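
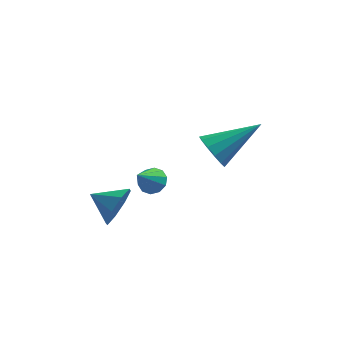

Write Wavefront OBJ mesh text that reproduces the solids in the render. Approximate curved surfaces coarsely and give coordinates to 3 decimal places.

v 0.078 -1.077 0.95
v 0.532 -1.349 0.964
v -0.358 -1.763 1.75
v 0.553 -1.106 1.184
v 0.391 -0.853 1.314
v 0.11 -0.684 1.305
v -0.183 -0.666 1.16
v -0.377 -0.805 0.936
v -0.397 -1.048 0.717
v -0.236 -1.302 0.587
v 0.045 -1.47 0.596
v 0.339 -1.488 0.74
v -1.104 -0.505 -0.889
v -0.758 -0.225 -0.165
v -2.076 -0.175 -0.551
v -0.764 0.23 -0.63
v -0.97 0.254 -1.247
v -1.255 -0.166 -1.654
v -1.451 -0.785 -1.613
v -1.444 -1.24 -1.148
v -1.238 -1.265 -0.531
v -0.954 -0.844 -0.124
v 1.797 3.125 -0.681
v 2.255 2.652 -1.1
v 3.463 3.835 0.341
v 2.231 3.03 -1.323
v 2.069 3.438 -1.342
v 1.82 3.747 -1.151
v 1.565 3.858 -0.812
v 1.382 3.736 -0.431
v 1.332 3.421 -0.129
v 1.429 3.011 -0.003
v 1.643 2.638 -0.092
v 1.906 2.419 -0.368
v 2.134 2.424 -0.744
f 2 1 4
f 2 4 3
f 4 1 5
f 4 5 3
f 5 1 6
f 5 6 3
f 6 1 7
f 6 7 3
f 7 1 8
f 7 8 3
f 8 1 9
f 8 9 3
f 9 1 10
f 9 10 3
f 10 1 11
f 10 11 3
f 11 1 12
f 11 12 3
f 12 1 2
f 12 2 3
f 14 13 16
f 14 16 15
f 16 13 17
f 16 17 15
f 17 13 18
f 17 18 15
f 18 13 19
f 18 19 15
f 19 13 20
f 19 20 15
f 20 13 21
f 20 21 15
f 21 13 22
f 21 22 15
f 22 13 14
f 22 14 15
f 24 23 26
f 24 26 25
f 26 23 27
f 26 27 25
f 27 23 28
f 27 28 25
f 28 23 29
f 28 29 25
f 29 23 30
f 29 30 25
f 30 23 31
f 30 31 25
f 31 23 32
f 31 32 25
f 32 23 33
f 32 33 25
f 33 23 34
f 33 34 25
f 34 23 35
f 34 35 25
f 35 23 24
f 35 24 25



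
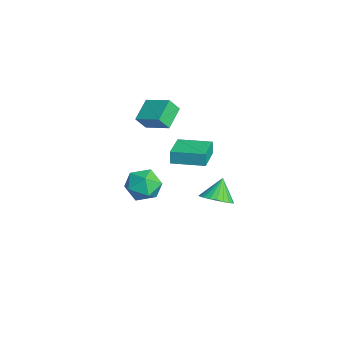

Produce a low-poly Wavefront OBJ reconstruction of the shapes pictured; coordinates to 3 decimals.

v -4.499 -0.183 2.845
v -4.407 -0.765 3.665
v -3.318 0.815 3.421
v -3.226 0.232 4.241
v -3.454 -1.012 2.139
v -3.362 -1.595 2.959
v -2.273 -0.015 2.715
v -2.181 -0.597 3.535
v -2.566 -1.666 -0.909
v -1.921 -1.112 -0.156
v -1.059 -2.148 -1.844
v -0.414 -1.594 -1.091
v -0.957 -2.544 -0.784
v -1.888 -2.246 -0.207
v -1.092 -1.014 -1.793
v -2.023 -0.716 -1.216
v -1.01 -0.709 -0.703
v -0.927 -1.654 -0.079
v -2.053 -1.606 -1.921
v -1.97 -2.551 -1.297
v 3.4 1.027 0.984
v 4.22 1.182 1.371
v 2.78 1.533 2.096
v 4.164 1.492 1.199
v 3.992 1.731 0.994
v 3.73 1.863 0.787
v 3.417 1.867 0.611
v 3.102 1.744 0.491
v 2.832 1.511 0.447
v 2.649 1.205 0.484
v 2.58 0.871 0.597
v 2.636 0.562 0.77
v 2.808 0.323 0.975
v 3.07 0.191 1.181
v 3.383 0.186 1.358
v 3.698 0.309 1.477
v 3.968 0.542 1.522
v 4.151 0.848 1.485
v -2.379 0.486 0.757
v -2.51 0.505 1.566
v -1.542 2.178 0.85
v -1.673 2.198 1.659
v -0.747 -0.338 1.041
v -0.878 -0.318 1.85
v 0.09 1.355 1.134
v -0.041 1.374 1.943
f 2 4 1
f 5 2 1
f 1 4 3
f 3 5 1
f 2 8 4
f 6 2 5
f 6 8 2
f 4 8 3
f 7 5 3
f 3 8 7
f 7 6 5
f 8 6 7
f 9 20 14
f 9 14 10
f 9 10 16
f 9 16 19
f 9 19 20
f 10 14 18
f 14 20 13
f 20 19 11
f 19 16 15
f 16 10 17
f 12 18 13
f 12 13 11
f 12 11 15
f 12 15 17
f 12 17 18
f 13 18 14
f 11 13 20
f 15 11 19
f 17 15 16
f 18 17 10
f 22 21 24
f 22 24 23
f 24 21 25
f 24 25 23
f 25 21 26
f 25 26 23
f 26 21 27
f 26 27 23
f 27 21 28
f 27 28 23
f 28 21 29
f 28 29 23
f 29 21 30
f 29 30 23
f 30 21 31
f 30 31 23
f 31 21 32
f 31 32 23
f 32 21 33
f 32 33 23
f 33 21 34
f 33 34 23
f 34 21 35
f 34 35 23
f 35 21 36
f 35 36 23
f 36 21 37
f 36 37 23
f 37 21 38
f 37 38 23
f 38 21 22
f 38 22 23
f 40 42 39
f 43 40 39
f 39 42 41
f 41 43 39
f 40 46 42
f 44 40 43
f 44 46 40
f 42 46 41
f 45 43 41
f 41 46 45
f 45 44 43
f 46 44 45



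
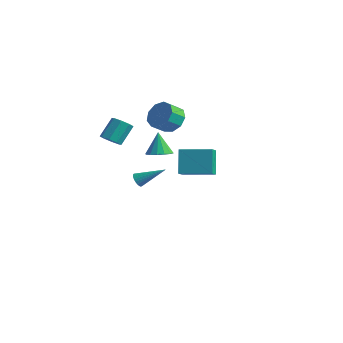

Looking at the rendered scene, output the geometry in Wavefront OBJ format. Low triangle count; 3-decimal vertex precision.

v -2.329 1.796 -0.795
v -1.683 2.294 -0.708
v -2.791 2.144 0.655
v -1.991 2.54 -0.865
v -2.389 2.587 -1.003
v -2.772 2.422 -1.086
v -3.036 2.09 -1.09
v -3.11 1.679 -1.015
v -2.975 1.299 -0.881
v -2.667 1.053 -0.724
v -2.269 1.006 -0.586
v -1.886 1.171 -0.503
v -1.623 1.503 -0.499
v -1.548 1.914 -0.574
v -2.705 3.221 1.345
v -2.301 3.717 2.101
v -2.472 2.835 2.771
v -2.875 2.339 2.015
v -2.969 3.83 2.08
v -3.139 2.948 2.749
v -3.512 3.658 1.715
v -3.683 2.776 2.384
v -3.678 3.281 1.177
v -3.849 2.4 1.846
v -3.388 2.877 0.718
v -3.559 1.995 1.387
v -2.779 2.633 0.552
v -2.949 1.751 1.222
v -2.134 2.664 0.758
v -2.305 1.783 1.427
v -1.757 2.956 1.238
v -1.927 2.074 1.908
v -1.823 3.372 1.769
v -1.993 2.49 2.438
v -4.284 1.916 -3.795
v -3.929 1.541 -3.854
v -3.016 2.964 -2.825
v -3.896 1.663 -4.03
v -3.929 1.828 -4.165
v -4.024 2.009 -4.236
v -4.164 2.174 -4.231
v -4.325 2.294 -4.15
v -4.479 2.349 -4.008
v -4.599 2.329 -3.83
v -4.665 2.238 -3.645
v -4.665 2.091 -3.486
v -4.599 1.914 -3.381
v -4.479 1.737 -3.347
v -4.325 1.591 -3.391
v -4.164 1.502 -3.505
v -4.024 1.484 -3.669
v 2.206 -0.883 2.126
v 2.605 -1.59 2.62
v 3.734 0.122 2.329
v 4.133 -0.584 2.823
v 2.807 -1.516 0.737
v 3.206 -2.222 1.231
v 4.335 -0.51 0.94
v 4.734 -1.217 1.434
v -2.572 -1.776 1.489
v -2.216 -2.205 1.879
v -2.252 -1.232 2.981
v -2.608 -0.804 2.591
v -1.91 -1.884 1.606
v -1.947 -0.911 2.707
v -1.993 -1.5 1.264
v -2.029 -0.527 2.366
v -2.414 -1.278 1.054
v -2.451 -0.305 2.156
v -2.928 -1.348 1.099
v -2.964 -0.375 2.201
v -3.233 -1.669 1.373
v -3.27 -0.696 2.474
v -3.151 -2.053 1.714
v -3.187 -1.08 2.816
v -2.729 -2.275 1.924
v -2.766 -1.302 3.026
f 2 1 4
f 2 4 3
f 4 1 5
f 4 5 3
f 5 1 6
f 5 6 3
f 6 1 7
f 6 7 3
f 7 1 8
f 7 8 3
f 8 1 9
f 8 9 3
f 9 1 10
f 9 10 3
f 10 1 11
f 10 11 3
f 11 1 12
f 11 12 3
f 12 1 13
f 12 13 3
f 13 1 14
f 13 14 3
f 14 1 2
f 14 2 3
f 16 15 19
f 16 19 17
f 17 19 20
f 17 20 18
f 19 15 21
f 19 21 20
f 20 21 22
f 20 22 18
f 21 15 23
f 21 23 22
f 22 23 24
f 22 24 18
f 23 15 25
f 23 25 24
f 24 25 26
f 24 26 18
f 25 15 27
f 25 27 26
f 26 27 28
f 26 28 18
f 27 15 29
f 27 29 28
f 28 29 30
f 28 30 18
f 29 15 31
f 29 31 30
f 30 31 32
f 30 32 18
f 31 15 33
f 31 33 32
f 32 33 34
f 32 34 18
f 33 15 16
f 33 16 34
f 34 16 17
f 34 17 18
f 36 35 38
f 36 38 37
f 38 35 39
f 38 39 37
f 39 35 40
f 39 40 37
f 40 35 41
f 40 41 37
f 41 35 42
f 41 42 37
f 42 35 43
f 42 43 37
f 43 35 44
f 43 44 37
f 44 35 45
f 44 45 37
f 45 35 46
f 45 46 37
f 46 35 47
f 46 47 37
f 47 35 48
f 47 48 37
f 48 35 49
f 48 49 37
f 49 35 50
f 49 50 37
f 50 35 51
f 50 51 37
f 51 35 36
f 51 36 37
f 53 55 52
f 56 53 52
f 52 55 54
f 54 56 52
f 53 59 55
f 57 53 56
f 57 59 53
f 55 59 54
f 58 56 54
f 54 59 58
f 58 57 56
f 59 57 58
f 61 60 64
f 61 64 62
f 62 64 65
f 62 65 63
f 64 60 66
f 64 66 65
f 65 66 67
f 65 67 63
f 66 60 68
f 66 68 67
f 67 68 69
f 67 69 63
f 68 60 70
f 68 70 69
f 69 70 71
f 69 71 63
f 70 60 72
f 70 72 71
f 71 72 73
f 71 73 63
f 72 60 74
f 72 74 73
f 73 74 75
f 73 75 63
f 74 60 76
f 74 76 75
f 75 76 77
f 75 77 63
f 76 60 61
f 76 61 77
f 77 61 62
f 77 62 63



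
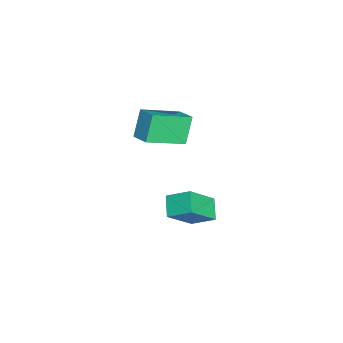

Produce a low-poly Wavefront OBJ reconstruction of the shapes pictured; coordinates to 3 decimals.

v -3.503 -2.086 0.312
v -4.1 -1.919 1.327
v -4.332 -0.779 -0.391
v -4.93 -0.612 0.625
v -2.91 -1.568 0.575
v -3.508 -1.401 1.591
v -3.74 -0.261 -0.127
v -4.337 -0.094 0.888
v -4.114 -0.13 -3.926
v -3.297 -0.919 -2.798
v -3.962 0.761 -3.413
v -3.145 -0.027 -2.285
v -3.335 0.007 -4.395
v -2.518 -0.781 -3.267
v -3.183 0.899 -3.882
v -2.366 0.11 -2.754
f 2 4 1
f 5 2 1
f 1 4 3
f 3 5 1
f 2 8 4
f 6 2 5
f 6 8 2
f 4 8 3
f 7 5 3
f 3 8 7
f 7 6 5
f 8 6 7
f 10 12 9
f 13 10 9
f 9 12 11
f 11 13 9
f 10 16 12
f 14 10 13
f 14 16 10
f 12 16 11
f 15 13 11
f 11 16 15
f 15 14 13
f 16 14 15



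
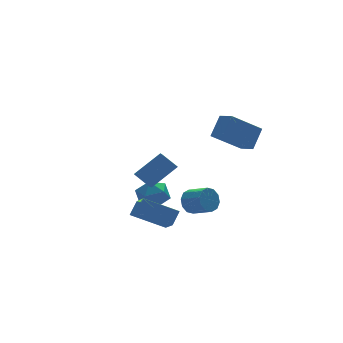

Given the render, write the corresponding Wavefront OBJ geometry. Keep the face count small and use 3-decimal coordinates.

v 0.146 3.258 -2.47
v 0.737 3.586 -3.316
v 1.263 1.934 -2.204
v 1.854 2.262 -3.05
v 1.822 2.86 -2.147
v 1.131 3.678 -2.311
v 0.869 1.842 -3.209
v 0.178 2.66 -3.373
v 1.184 2.711 -3.772
v 1.773 3.34 -3.116
v 0.227 2.18 -2.404
v 0.816 2.809 -1.748
v 0.515 0.302 -4.042
v 0.287 -0.933 -3.133
v -1.165 1.313 -3.09
v -1.394 0.079 -2.181
v 1.154 0.701 -3.339
v 0.925 -0.533 -2.43
v -0.527 1.713 -2.387
v -0.755 0.478 -1.478
v 2.659 1.356 -3.088
v 3.043 1.171 -3.812
v 3.585 0.04 -3.236
v 3.201 0.224 -2.512
v 3.364 1.467 -3.532
v 3.905 0.336 -2.956
v 3.415 1.721 -3.082
v 3.957 0.59 -2.506
v 3.178 1.835 -2.634
v 3.72 0.704 -2.058
v 2.743 1.766 -2.36
v 3.285 0.635 -1.784
v 2.275 1.54 -2.364
v 2.817 0.409 -1.788
v 1.955 1.244 -2.644
v 2.496 0.113 -2.068
v 1.903 0.99 -3.094
v 2.445 -0.141 -2.518
v 2.14 0.876 -3.542
v 2.682 -0.255 -2.966
v 2.575 0.945 -3.816
v 3.117 -0.186 -3.24
v -1.584 -0.416 0.974
v -2.523 -1.977 2.039
v -0.08 -0.498 2.18
v -1.018 -2.058 3.245
v -1.082 -1.182 0.295
v -2.02 -2.742 1.36
v 0.423 -1.263 1.501
v -0.516 -2.824 2.566
v 2.347 -2.645 3.96
v 3.203 -2.102 5.038
v 2.193 -1.637 3.575
v 3.049 -1.094 4.653
v 4.091 -2.866 2.687
v 4.947 -2.323 3.765
v 3.937 -1.858 2.302
v 4.793 -1.315 3.38
f 1 12 6
f 1 6 2
f 1 2 8
f 1 8 11
f 1 11 12
f 2 6 10
f 6 12 5
f 12 11 3
f 11 8 7
f 8 2 9
f 4 10 5
f 4 5 3
f 4 3 7
f 4 7 9
f 4 9 10
f 5 10 6
f 3 5 12
f 7 3 11
f 9 7 8
f 10 9 2
f 14 16 13
f 17 14 13
f 13 16 15
f 15 17 13
f 14 20 16
f 18 14 17
f 18 20 14
f 16 20 15
f 19 17 15
f 15 20 19
f 19 18 17
f 20 18 19
f 22 21 25
f 22 25 23
f 23 25 26
f 23 26 24
f 25 21 27
f 25 27 26
f 26 27 28
f 26 28 24
f 27 21 29
f 27 29 28
f 28 29 30
f 28 30 24
f 29 21 31
f 29 31 30
f 30 31 32
f 30 32 24
f 31 21 33
f 31 33 32
f 32 33 34
f 32 34 24
f 33 21 35
f 33 35 34
f 34 35 36
f 34 36 24
f 35 21 37
f 35 37 36
f 36 37 38
f 36 38 24
f 37 21 39
f 37 39 38
f 38 39 40
f 38 40 24
f 39 21 41
f 39 41 40
f 40 41 42
f 40 42 24
f 41 21 22
f 41 22 42
f 42 22 23
f 42 23 24
f 44 46 43
f 47 44 43
f 43 46 45
f 45 47 43
f 44 50 46
f 48 44 47
f 48 50 44
f 46 50 45
f 49 47 45
f 45 50 49
f 49 48 47
f 50 48 49
f 52 54 51
f 55 52 51
f 51 54 53
f 53 55 51
f 52 58 54
f 56 52 55
f 56 58 52
f 54 58 53
f 57 55 53
f 53 58 57
f 57 56 55
f 58 56 57



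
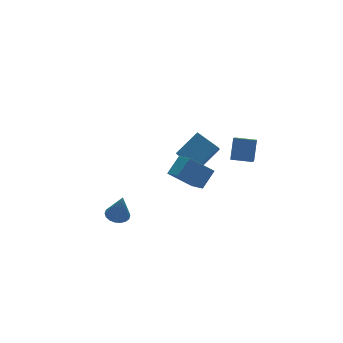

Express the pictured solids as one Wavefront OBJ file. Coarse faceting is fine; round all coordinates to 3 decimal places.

v 2.349 -4.953 2.675
v 2.937 -4.27 3.746
v 1.413 -4.187 2.7
v 2.001 -3.504 3.771
v 2.899 -4.256 1.929
v 3.487 -3.573 3
v 1.963 -3.49 1.954
v 2.551 -2.807 3.025
v 1.601 -1.006 -2.604
v 0.481 -0.134 -1.615
v 1.804 0.572 -3.766
v 0.684 1.444 -2.777
v 2.636 -0.564 -1.823
v 1.516 0.308 -0.834
v 2.839 1.014 -2.985
v 1.719 1.886 -1.996
v -3.922 -1.043 -2.298
v -3.209 -1.064 -2.398
v -3.698 -1.297 -0.642
v -3.265 -0.753 -2.342
v -3.45 -0.5 -2.278
v -3.729 -0.354 -2.218
v -4.046 -0.345 -2.174
v -4.339 -0.474 -2.154
v -4.549 -0.716 -2.163
v -4.635 -1.022 -2.198
v -4.58 -1.333 -2.253
v -4.394 -1.586 -2.317
v -4.115 -1.732 -2.377
v -3.798 -1.741 -2.422
v -3.505 -1.612 -2.442
v -3.295 -1.37 -2.433
v 2.568 1.267 -3.048
v 4.155 1.505 -1.994
v 1.928 2.599 -2.384
v 3.515 2.837 -1.33
v 3.185 2.123 -4.17
v 4.772 2.361 -3.116
v 2.545 3.455 -3.506
v 4.132 3.693 -2.452
f 2 4 1
f 5 2 1
f 1 4 3
f 3 5 1
f 2 8 4
f 6 2 5
f 6 8 2
f 4 8 3
f 7 5 3
f 3 8 7
f 7 6 5
f 8 6 7
f 10 12 9
f 13 10 9
f 9 12 11
f 11 13 9
f 10 16 12
f 14 10 13
f 14 16 10
f 12 16 11
f 15 13 11
f 11 16 15
f 15 14 13
f 16 14 15
f 18 17 20
f 18 20 19
f 20 17 21
f 20 21 19
f 21 17 22
f 21 22 19
f 22 17 23
f 22 23 19
f 23 17 24
f 23 24 19
f 24 17 25
f 24 25 19
f 25 17 26
f 25 26 19
f 26 17 27
f 26 27 19
f 27 17 28
f 27 28 19
f 28 17 29
f 28 29 19
f 29 17 30
f 29 30 19
f 30 17 31
f 30 31 19
f 31 17 32
f 31 32 19
f 32 17 18
f 32 18 19
f 34 36 33
f 37 34 33
f 33 36 35
f 35 37 33
f 34 40 36
f 38 34 37
f 38 40 34
f 36 40 35
f 39 37 35
f 35 40 39
f 39 38 37
f 40 38 39



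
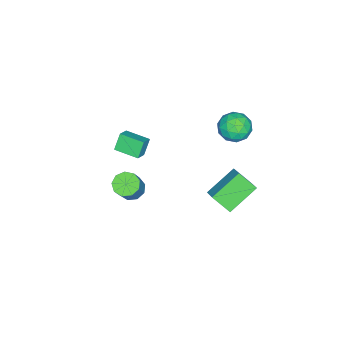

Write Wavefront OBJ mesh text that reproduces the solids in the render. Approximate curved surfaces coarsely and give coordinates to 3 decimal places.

v 2.807 -1.164 -0.269
v 3.225 -0.582 -0.626
v 4.25 -0.374 0.912
v 3.833 -0.956 1.269
v 2.792 -0.37 -0.366
v 3.817 -0.162 1.172
v 2.367 -0.529 -0.061
v 3.392 -0.322 1.477
v 2.148 -0.986 0.147
v 3.173 -0.778 1.685
v 2.237 -1.526 0.16
v 3.262 -1.318 1.698
v 2.594 -1.896 -0.028
v 3.619 -1.688 1.51
v 3.05 -1.924 -0.328
v 4.075 -1.716 1.21
v 3.393 -1.596 -0.601
v 4.418 -1.388 0.937
v 3.462 -1.066 -0.718
v 4.487 -0.858 0.82
v -1.238 4.369 -1.177
v -1.145 3.293 -0.179
v -0.471 5.031 -0.534
v -0.377 3.955 0.463
v 0.417 3.505 -2.263
v 0.511 2.429 -1.266
v 1.185 4.167 -1.621
v 1.278 3.091 -0.623
v -2.698 2.603 2.141
v -2.308 2.052 1.307
v -4.252 2.668 1.373
v -3.862 2.117 0.539
v -3.983 1.636 1.489
v -3.022 1.596 1.965
v -3.538 3.124 0.715
v -2.577 3.084 1.191
v -2.827 2.375 0.426
v -3.103 1.455 0.904
v -3.457 3.265 1.776
v -3.733 2.345 2.254
v -2.366 2.322 1.792
v -4.194 2.398 0.888
v -4.264 2.115 1.447
v -4.036 1.792 0.957
v -2.786 2.053 2.178
v -2.557 1.73 1.688
v -3.542 1.485 1.795
v -4.003 2.99 0.992
v -3.774 2.667 0.502
v -2.524 2.928 1.723
v -2.296 2.605 1.233
v -3.018 3.235 0.885
v -2.443 2.188 0.784
v -3.356 2.226 0.332
v -3.165 2.818 0.436
v -2.601 2.794 0.715
v -2.604 1.647 1.065
v -3.518 1.685 0.613
v -3.589 1.403 1.172
v -3.024 1.379 1.451
v -2.91 1.837 0.547
v -3.042 3.035 2.067
v -3.956 3.073 1.615
v -3.536 3.341 1.229
v -2.971 3.317 1.508
v -3.204 2.494 2.348
v -4.117 2.532 1.896
v -3.959 1.926 1.965
v -3.395 1.902 2.244
v -3.65 2.883 2.133
v -2.126 -4.447 -2.672
v -2.744 -4.366 -1.659
v -2.121 -2.892 -2.795
v -2.74 -2.811 -1.781
v -1.28 -4.409 -2.159
v -1.899 -4.328 -1.145
v -1.276 -2.854 -2.281
v -1.894 -2.773 -1.268
f 2 1 5
f 2 5 3
f 3 5 6
f 3 6 4
f 5 1 7
f 5 7 6
f 6 7 8
f 6 8 4
f 7 1 9
f 7 9 8
f 8 9 10
f 8 10 4
f 9 1 11
f 9 11 10
f 10 11 12
f 10 12 4
f 11 1 13
f 11 13 12
f 12 13 14
f 12 14 4
f 13 1 15
f 13 15 14
f 14 15 16
f 14 16 4
f 15 1 17
f 15 17 16
f 16 17 18
f 16 18 4
f 17 1 19
f 17 19 18
f 18 19 20
f 18 20 4
f 19 1 2
f 19 2 20
f 20 2 3
f 20 3 4
f 22 24 21
f 25 22 21
f 21 24 23
f 23 25 21
f 22 28 24
f 26 22 25
f 26 28 22
f 24 28 23
f 27 25 23
f 23 28 27
f 27 26 25
f 28 26 27
f 29 66 45
f 66 40 69
f 45 69 34
f 66 69 45
f 29 45 41
f 45 34 46
f 41 46 30
f 45 46 41
f 29 41 50
f 41 30 51
f 50 51 36
f 41 51 50
f 29 50 62
f 50 36 65
f 62 65 39
f 50 65 62
f 29 62 66
f 62 39 70
f 66 70 40
f 62 70 66
f 30 46 57
f 46 34 60
f 57 60 38
f 46 60 57
f 34 69 47
f 69 40 68
f 47 68 33
f 69 68 47
f 40 70 67
f 70 39 63
f 67 63 31
f 70 63 67
f 39 65 64
f 65 36 52
f 64 52 35
f 65 52 64
f 36 51 56
f 51 30 53
f 56 53 37
f 51 53 56
f 32 58 44
f 58 38 59
f 44 59 33
f 58 59 44
f 32 44 42
f 44 33 43
f 42 43 31
f 44 43 42
f 32 42 49
f 42 31 48
f 49 48 35
f 42 48 49
f 32 49 54
f 49 35 55
f 54 55 37
f 49 55 54
f 32 54 58
f 54 37 61
f 58 61 38
f 54 61 58
f 33 59 47
f 59 38 60
f 47 60 34
f 59 60 47
f 31 43 67
f 43 33 68
f 67 68 40
f 43 68 67
f 35 48 64
f 48 31 63
f 64 63 39
f 48 63 64
f 37 55 56
f 55 35 52
f 56 52 36
f 55 52 56
f 38 61 57
f 61 37 53
f 57 53 30
f 61 53 57
f 72 74 71
f 75 72 71
f 71 74 73
f 73 75 71
f 72 78 74
f 76 72 75
f 76 78 72
f 74 78 73
f 77 75 73
f 73 78 77
f 77 76 75
f 78 76 77



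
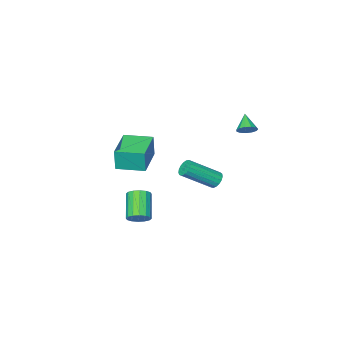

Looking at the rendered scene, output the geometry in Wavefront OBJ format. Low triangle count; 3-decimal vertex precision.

v 4.198 4.152 -1.637
v 4.713 4.032 -1.375
v 4.016 3.088 -0.441
v 3.502 3.208 -0.703
v 4.599 4.27 -1.22
v 3.902 3.325 -0.286
v 4.377 4.475 -1.177
v 3.681 3.531 -0.243
v 4.108 4.595 -1.257
v 3.411 3.65 -0.323
v 3.863 4.595 -1.439
v 3.166 3.651 -0.505
v 3.707 4.477 -1.674
v 3.011 3.533 -0.74
v 3.684 4.272 -1.899
v 2.987 3.328 -0.965
v 3.798 4.035 -2.054
v 3.101 3.09 -1.12
v 4.019 3.829 -2.097
v 3.323 2.885 -1.163
v 4.289 3.71 -2.017
v 3.592 2.765 -1.083
v 4.534 3.709 -1.835
v 3.837 2.765 -0.901
v 4.689 3.827 -1.6
v 3.993 2.883 -0.666
v 1.198 1.302 0.23
v 1.258 1.307 1.429
v 2.592 2.501 0.155
v 2.653 2.505 1.353
v 2.147 0.195 0.187
v 2.208 0.199 1.385
v 3.542 1.393 0.111
v 3.602 1.398 1.31
v -2.773 3.396 1.471
v -2.428 3.03 1.304
v -3.187 2.704 2.129
v -2.297 3.169 1.534
v -2.318 3.381 1.743
v -2.483 3.597 1.867
v -2.74 3.75 1.864
v -3.007 3.789 1.738
v -3.2 3.704 1.526
v -3.257 3.521 1.297
v -3.161 3.298 1.124
v -2.941 3.106 1.061
v -2.668 3.006 1.128
v -1.894 2.173 -2.358
v -1.587 2.16 -2.766
v -0.159 1.494 -1.669
v -0.466 1.507 -1.262
v -1.554 2.384 -2.674
v -0.125 1.718 -1.577
v -1.598 2.559 -2.51
v -0.169 1.893 -1.413
v -1.71 2.646 -2.311
v -0.281 1.98 -1.215
v -1.864 2.625 -2.123
v -0.436 1.958 -1.027
v -2.025 2.5 -1.989
v -0.597 1.834 -0.893
v -2.156 2.3 -1.94
v -0.728 1.634 -0.843
v -2.227 2.071 -1.986
v -0.799 1.405 -0.889
v -2.222 1.866 -2.118
v -0.794 1.199 -1.021
v -2.142 1.731 -2.304
v -0.714 1.064 -1.208
v -2.005 1.697 -2.503
v -0.577 1.031 -1.407
v -1.842 1.772 -2.669
v -0.414 1.106 -1.573
v -1.692 1.94 -2.764
v -0.263 1.273 -1.667
f 2 1 5
f 2 5 3
f 3 5 6
f 3 6 4
f 5 1 7
f 5 7 6
f 6 7 8
f 6 8 4
f 7 1 9
f 7 9 8
f 8 9 10
f 8 10 4
f 9 1 11
f 9 11 10
f 10 11 12
f 10 12 4
f 11 1 13
f 11 13 12
f 12 13 14
f 12 14 4
f 13 1 15
f 13 15 14
f 14 15 16
f 14 16 4
f 15 1 17
f 15 17 16
f 16 17 18
f 16 18 4
f 17 1 19
f 17 19 18
f 18 19 20
f 18 20 4
f 19 1 21
f 19 21 20
f 20 21 22
f 20 22 4
f 21 1 23
f 21 23 22
f 22 23 24
f 22 24 4
f 23 1 25
f 23 25 24
f 24 25 26
f 24 26 4
f 25 1 2
f 25 2 26
f 26 2 3
f 26 3 4
f 28 30 27
f 31 28 27
f 27 30 29
f 29 31 27
f 28 34 30
f 32 28 31
f 32 34 28
f 30 34 29
f 33 31 29
f 29 34 33
f 33 32 31
f 34 32 33
f 36 35 38
f 36 38 37
f 38 35 39
f 38 39 37
f 39 35 40
f 39 40 37
f 40 35 41
f 40 41 37
f 41 35 42
f 41 42 37
f 42 35 43
f 42 43 37
f 43 35 44
f 43 44 37
f 44 35 45
f 44 45 37
f 45 35 46
f 45 46 37
f 46 35 47
f 46 47 37
f 47 35 36
f 47 36 37
f 49 48 52
f 49 52 50
f 50 52 53
f 50 53 51
f 52 48 54
f 52 54 53
f 53 54 55
f 53 55 51
f 54 48 56
f 54 56 55
f 55 56 57
f 55 57 51
f 56 48 58
f 56 58 57
f 57 58 59
f 57 59 51
f 58 48 60
f 58 60 59
f 59 60 61
f 59 61 51
f 60 48 62
f 60 62 61
f 61 62 63
f 61 63 51
f 62 48 64
f 62 64 63
f 63 64 65
f 63 65 51
f 64 48 66
f 64 66 65
f 65 66 67
f 65 67 51
f 66 48 68
f 66 68 67
f 67 68 69
f 67 69 51
f 68 48 70
f 68 70 69
f 69 70 71
f 69 71 51
f 70 48 72
f 70 72 71
f 71 72 73
f 71 73 51
f 72 48 74
f 72 74 73
f 73 74 75
f 73 75 51
f 74 48 49
f 74 49 75
f 75 49 50
f 75 50 51



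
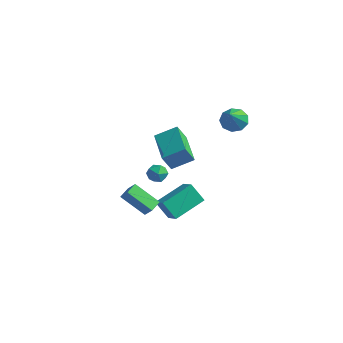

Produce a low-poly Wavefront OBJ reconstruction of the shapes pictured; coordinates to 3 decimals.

v -0.137 -2.319 1.937
v -0.364 -2.822 2.957
v -1.763 -0.92 2.265
v -1.99 -1.423 3.285
v 0.73 -1.457 2.555
v 0.503 -1.96 3.575
v -0.896 -0.058 2.883
v -1.123 -0.561 3.903
v -2.139 -1.331 0.848
v -1.601 -0.977 0.654
v -1.719 -2.223 0.386
v -1.181 -1.869 0.192
v -1.28 -2 0.845
v -1.539 -1.448 1.13
v -1.781 -1.752 -0.09
v -2.04 -1.2 0.195
v -1.379 -1.237 0.074
v -1.07 -1.39 0.652
v -2.25 -1.81 0.388
v -1.941 -1.963 0.966
v -3.168 -0.828 -4.02
v -4.533 -1.27 -2.883
v -3.287 -0.015 -3.847
v -4.652 -0.456 -2.711
v -2.608 -0.884 -3.369
v -3.973 -1.325 -2.233
v -2.727 -0.07 -3.197
v -4.092 -0.512 -2.06
v 0.048 2.944 3.074
v 0.814 3.182 2.964
v 0.612 1.736 4.386
v 0.574 3.493 3.354
v 0.087 3.547 3.613
v -0.418 3.319 3.62
v -0.705 2.915 3.372
v -0.64 2.525 2.984
v -0.253 2.33 2.639
v 0.275 2.423 2.497
v 0.696 2.759 2.625
v -2.409 -0.191 -3.067
v -1.908 1.711 -2.39
v -3.31 0.265 -3.679
v -2.808 2.166 -3.001
v -1.612 -0.026 -4.119
v -1.11 1.875 -3.441
v -2.512 0.429 -4.73
v -2.011 2.331 -4.053
f 2 4 1
f 5 2 1
f 1 4 3
f 3 5 1
f 2 8 4
f 6 2 5
f 6 8 2
f 4 8 3
f 7 5 3
f 3 8 7
f 7 6 5
f 8 6 7
f 9 20 14
f 9 14 10
f 9 10 16
f 9 16 19
f 9 19 20
f 10 14 18
f 14 20 13
f 20 19 11
f 19 16 15
f 16 10 17
f 12 18 13
f 12 13 11
f 12 11 15
f 12 15 17
f 12 17 18
f 13 18 14
f 11 13 20
f 15 11 19
f 17 15 16
f 18 17 10
f 22 24 21
f 25 22 21
f 21 24 23
f 23 25 21
f 22 28 24
f 26 22 25
f 26 28 22
f 24 28 23
f 27 25 23
f 23 28 27
f 27 26 25
f 28 26 27
f 30 29 32
f 30 32 31
f 32 29 33
f 32 33 31
f 33 29 34
f 33 34 31
f 34 29 35
f 34 35 31
f 35 29 36
f 35 36 31
f 36 29 37
f 36 37 31
f 37 29 38
f 37 38 31
f 38 29 39
f 38 39 31
f 39 29 30
f 39 30 31
f 41 43 40
f 44 41 40
f 40 43 42
f 42 44 40
f 41 47 43
f 45 41 44
f 45 47 41
f 43 47 42
f 46 44 42
f 42 47 46
f 46 45 44
f 47 45 46



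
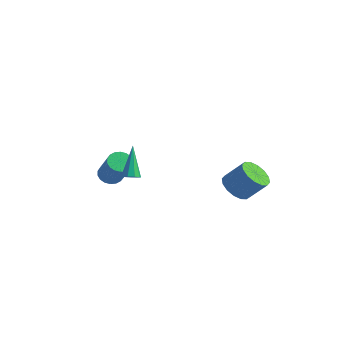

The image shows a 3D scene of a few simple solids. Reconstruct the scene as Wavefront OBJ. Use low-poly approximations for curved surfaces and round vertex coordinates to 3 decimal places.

v -4.144 -1.58 -3.208
v -3.576 -1.36 -3.61
v -2.208 -1.899 -1.974
v -2.776 -2.12 -1.572
v -3.661 -1.09 -3.45
v -2.293 -1.629 -1.814
v -3.841 -0.917 -3.243
v -2.473 -1.456 -1.606
v -4.082 -0.876 -3.028
v -2.714 -1.415 -1.392
v -4.335 -0.974 -2.849
v -2.967 -1.513 -1.213
v -4.55 -1.193 -2.742
v -3.182 -1.732 -1.105
v -4.684 -1.488 -2.726
v -3.316 -2.027 -1.09
v -4.712 -1.801 -2.806
v -3.344 -2.34 -1.17
v -4.627 -2.071 -2.966
v -3.259 -2.61 -1.33
v -4.447 -2.244 -3.174
v -3.079 -2.783 -1.537
v -4.206 -2.285 -3.388
v -2.838 -2.824 -1.752
v -3.953 -2.187 -3.567
v -2.585 -2.726 -1.931
v -3.738 -1.968 -3.675
v -2.37 -2.507 -2.038
v -3.604 -1.673 -3.69
v -2.236 -2.212 -2.054
v 0.264 3.589 -4.522
v 1.044 3.637 -5.162
v 2.015 4.199 -3.939
v 1.236 4.151 -3.298
v 0.813 4.105 -5.194
v 1.785 4.667 -3.971
v 0.436 4.435 -5.046
v 1.407 4.997 -3.823
v 0.013 4.538 -4.758
v 0.984 5.1 -3.534
v -0.343 4.387 -4.406
v 0.628 4.949 -3.182
v -0.537 4.022 -4.085
v 0.435 4.584 -2.862
v -0.515 3.541 -3.881
v 0.456 4.103 -2.658
v -0.285 3.073 -3.849
v 0.687 3.635 -2.626
v 0.093 2.743 -3.997
v 1.064 3.305 -2.774
v 0.516 2.64 -4.286
v 1.487 3.202 -3.062
v 0.872 2.791 -4.638
v 1.843 3.353 -3.414
v 1.065 3.156 -4.958
v 2.037 3.718 -3.735
v -0.609 -3.411 -1.454
v -0.174 -3.576 -1.22
v -1.271 -2.629 0.334
v -0.127 -3.247 -1.347
v -0.305 -2.994 -1.523
v -0.626 -2.937 -1.667
v -0.938 -3.101 -1.711
v -1.096 -3.41 -1.634
v -1.027 -3.72 -1.473
v -0.762 -3.885 -1.303
v -0.425 -3.828 -1.203
f 2 1 5
f 2 5 3
f 3 5 6
f 3 6 4
f 5 1 7
f 5 7 6
f 6 7 8
f 6 8 4
f 7 1 9
f 7 9 8
f 8 9 10
f 8 10 4
f 9 1 11
f 9 11 10
f 10 11 12
f 10 12 4
f 11 1 13
f 11 13 12
f 12 13 14
f 12 14 4
f 13 1 15
f 13 15 14
f 14 15 16
f 14 16 4
f 15 1 17
f 15 17 16
f 16 17 18
f 16 18 4
f 17 1 19
f 17 19 18
f 18 19 20
f 18 20 4
f 19 1 21
f 19 21 20
f 20 21 22
f 20 22 4
f 21 1 23
f 21 23 22
f 22 23 24
f 22 24 4
f 23 1 25
f 23 25 24
f 24 25 26
f 24 26 4
f 25 1 27
f 25 27 26
f 26 27 28
f 26 28 4
f 27 1 29
f 27 29 28
f 28 29 30
f 28 30 4
f 29 1 2
f 29 2 30
f 30 2 3
f 30 3 4
f 32 31 35
f 32 35 33
f 33 35 36
f 33 36 34
f 35 31 37
f 35 37 36
f 36 37 38
f 36 38 34
f 37 31 39
f 37 39 38
f 38 39 40
f 38 40 34
f 39 31 41
f 39 41 40
f 40 41 42
f 40 42 34
f 41 31 43
f 41 43 42
f 42 43 44
f 42 44 34
f 43 31 45
f 43 45 44
f 44 45 46
f 44 46 34
f 45 31 47
f 45 47 46
f 46 47 48
f 46 48 34
f 47 31 49
f 47 49 48
f 48 49 50
f 48 50 34
f 49 31 51
f 49 51 50
f 50 51 52
f 50 52 34
f 51 31 53
f 51 53 52
f 52 53 54
f 52 54 34
f 53 31 55
f 53 55 54
f 54 55 56
f 54 56 34
f 55 31 32
f 55 32 56
f 56 32 33
f 56 33 34
f 58 57 60
f 58 60 59
f 60 57 61
f 60 61 59
f 61 57 62
f 61 62 59
f 62 57 63
f 62 63 59
f 63 57 64
f 63 64 59
f 64 57 65
f 64 65 59
f 65 57 66
f 65 66 59
f 66 57 67
f 66 67 59
f 67 57 58
f 67 58 59



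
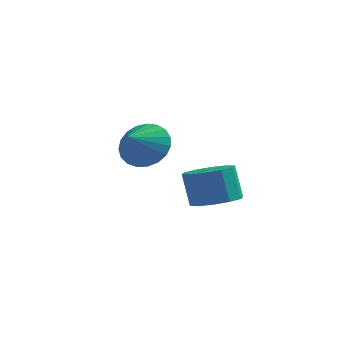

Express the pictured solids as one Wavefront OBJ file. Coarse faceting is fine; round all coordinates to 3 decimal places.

v 3.945 -0.538 -1.671
v 4.784 -0.63 -1.421
v 4.434 -0.394 -0.159
v 3.595 -0.302 -0.409
v 4.701 -0.106 -1.542
v 4.351 0.13 -0.28
v 4.329 0.253 -1.712
v 3.979 0.488 -0.45
v 3.811 0.31 -1.866
v 3.461 0.545 -0.605
v 3.344 0.043 -1.946
v 2.994 0.278 -0.685
v 3.106 -0.446 -1.921
v 2.756 -0.21 -0.659
v 3.189 -0.97 -1.8
v 2.839 -0.734 -0.538
v 3.561 -1.328 -1.63
v 3.211 -1.093 -0.368
v 4.079 -1.385 -1.475
v 3.729 -1.15 -0.214
v 4.546 -1.118 -1.395
v 4.196 -0.883 -0.134
v 0.188 3.318 -0.956
v 0.489 3.823 -0.123
v -0.068 2.262 -0.224
v 0.074 3.914 -0.137
v -0.32 3.902 -0.292
v -0.627 3.789 -0.562
v -0.793 3.594 -0.9
v -0.789 3.351 -1.248
v -0.617 3.103 -1.546
v -0.305 2.892 -1.741
v 0.092 2.754 -1.801
v 0.505 2.714 -1.715
v 0.864 2.779 -1.498
v 1.105 2.936 -1.186
v 1.188 3.159 -0.836
v 1.098 3.41 -0.506
v 0.851 3.645 -0.254
f 2 1 5
f 2 5 3
f 3 5 6
f 3 6 4
f 5 1 7
f 5 7 6
f 6 7 8
f 6 8 4
f 7 1 9
f 7 9 8
f 8 9 10
f 8 10 4
f 9 1 11
f 9 11 10
f 10 11 12
f 10 12 4
f 11 1 13
f 11 13 12
f 12 13 14
f 12 14 4
f 13 1 15
f 13 15 14
f 14 15 16
f 14 16 4
f 15 1 17
f 15 17 16
f 16 17 18
f 16 18 4
f 17 1 19
f 17 19 18
f 18 19 20
f 18 20 4
f 19 1 21
f 19 21 20
f 20 21 22
f 20 22 4
f 21 1 2
f 21 2 22
f 22 2 3
f 22 3 4
f 24 23 26
f 24 26 25
f 26 23 27
f 26 27 25
f 27 23 28
f 27 28 25
f 28 23 29
f 28 29 25
f 29 23 30
f 29 30 25
f 30 23 31
f 30 31 25
f 31 23 32
f 31 32 25
f 32 23 33
f 32 33 25
f 33 23 34
f 33 34 25
f 34 23 35
f 34 35 25
f 35 23 36
f 35 36 25
f 36 23 37
f 36 37 25
f 37 23 38
f 37 38 25
f 38 23 39
f 38 39 25
f 39 23 24
f 39 24 25



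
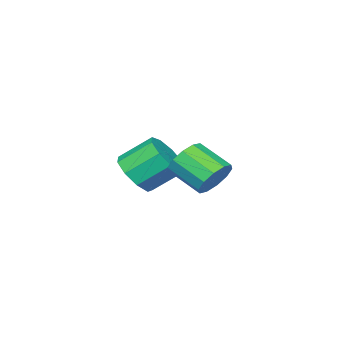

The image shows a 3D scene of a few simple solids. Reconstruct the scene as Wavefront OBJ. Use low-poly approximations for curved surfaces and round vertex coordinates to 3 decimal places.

v -2.684 -3.271 -3.155
v -1.843 -2.937 -2.805
v -2.596 -2.036 -1.855
v -3.436 -2.369 -2.205
v -2.04 -2.563 -3.316
v -2.793 -1.662 -2.367
v -2.539 -2.52 -3.752
v -3.292 -1.619 -2.803
v -3.105 -2.829 -3.908
v -3.858 -1.927 -2.959
v -3.474 -3.344 -3.712
v -4.227 -2.443 -2.763
v -3.473 -3.825 -3.255
v -4.226 -2.924 -2.306
v -3.103 -4.046 -2.751
v -3.856 -3.145 -1.802
v -2.536 -3.905 -2.436
v -3.289 -3.004 -1.486
v -2.039 -3.467 -2.457
v -2.792 -2.566 -1.508
v -1.784 1.175 -2.044
v -1.366 0.868 -2.64
v -1.219 -0.343 -1.912
v -1.636 -0.035 -1.316
v -1.055 1.088 -2.336
v -0.907 -0.122 -1.608
v -1.021 1.342 -1.92
v -0.874 0.132 -1.192
v -1.279 1.532 -1.551
v -1.132 0.322 -0.824
v -1.73 1.586 -1.371
v -1.583 0.375 -0.644
v -2.201 1.483 -1.448
v -2.054 0.272 -0.72
v -2.513 1.262 -1.752
v -2.365 0.052 -1.024
v -2.546 1.008 -2.168
v -2.399 -0.202 -1.44
v -2.288 0.818 -2.536
v -2.141 -0.392 -1.809
v -1.837 0.765 -2.716
v -1.69 -0.446 -1.989
f 2 1 5
f 2 5 3
f 3 5 6
f 3 6 4
f 5 1 7
f 5 7 6
f 6 7 8
f 6 8 4
f 7 1 9
f 7 9 8
f 8 9 10
f 8 10 4
f 9 1 11
f 9 11 10
f 10 11 12
f 10 12 4
f 11 1 13
f 11 13 12
f 12 13 14
f 12 14 4
f 13 1 15
f 13 15 14
f 14 15 16
f 14 16 4
f 15 1 17
f 15 17 16
f 16 17 18
f 16 18 4
f 17 1 19
f 17 19 18
f 18 19 20
f 18 20 4
f 19 1 2
f 19 2 20
f 20 2 3
f 20 3 4
f 22 21 25
f 22 25 23
f 23 25 26
f 23 26 24
f 25 21 27
f 25 27 26
f 26 27 28
f 26 28 24
f 27 21 29
f 27 29 28
f 28 29 30
f 28 30 24
f 29 21 31
f 29 31 30
f 30 31 32
f 30 32 24
f 31 21 33
f 31 33 32
f 32 33 34
f 32 34 24
f 33 21 35
f 33 35 34
f 34 35 36
f 34 36 24
f 35 21 37
f 35 37 36
f 36 37 38
f 36 38 24
f 37 21 39
f 37 39 38
f 38 39 40
f 38 40 24
f 39 21 41
f 39 41 40
f 40 41 42
f 40 42 24
f 41 21 22
f 41 22 42
f 42 22 23
f 42 23 24



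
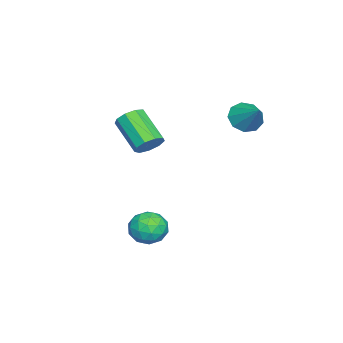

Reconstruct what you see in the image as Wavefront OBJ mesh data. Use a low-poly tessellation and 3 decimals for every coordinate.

v -1.06 1.931 3.154
v -0.318 1.521 2.823
v -0.1 2.849 4.166
v -0.448 2.028 2.487
v -0.865 2.49 2.462
v -1.373 2.69 2.762
v -1.734 2.535 3.244
v -1.78 2.097 3.685
v -1.488 1.582 3.876
v -0.997 1.229 3.73
v -0.534 1.205 3.314
v 3.011 -0.588 -2.346
v 3.67 -1.286 -2.07
v 2.25 -1.674 -3.27
v 2.909 -2.372 -2.994
v 2.252 -2.016 -2.331
v 2.723 -1.344 -1.76
v 3.197 -1.616 -3.58
v 3.668 -0.944 -3.009
v 3.786 -1.921 -2.833
v 3.202 -2.168 -2.061
v 2.718 -0.792 -3.279
v 2.134 -1.039 -2.507
v 3.407 -0.842 -2.127
v 2.513 -2.118 -3.213
v 2.126 -1.909 -2.823
v 2.514 -2.319 -2.661
v 2.85 -0.876 -1.945
v 3.238 -1.286 -1.783
v 2.405 -1.715 -1.936
v 2.682 -1.674 -3.557
v 3.07 -2.084 -3.395
v 3.406 -0.641 -2.679
v 3.794 -1.051 -2.517
v 3.515 -1.245 -3.404
v 3.863 -1.625 -2.413
v 3.416 -2.263 -2.956
v 3.585 -1.819 -3.3
v 3.861 -1.424 -2.965
v 3.52 -1.77 -1.959
v 3.072 -2.408 -2.502
v 2.686 -2.199 -2.113
v 2.963 -1.805 -1.777
v 3.588 -2.143 -2.407
v 2.848 -0.552 -2.838
v 2.4 -1.19 -3.381
v 2.957 -1.155 -3.563
v 3.234 -0.761 -3.227
v 2.504 -0.697 -2.384
v 2.057 -1.335 -2.927
v 2.059 -1.536 -2.375
v 2.335 -1.141 -2.04
v 2.332 -0.817 -2.933
v -0.762 -2.663 0.749
v -0.462 -2.276 1.394
v -1.459 -3.61 2.657
v -1.758 -3.997 2.011
v -0.948 -2.052 1.247
v -1.944 -3.387 2.51
v -1.346 -2.114 0.867
v -2.342 -3.449 2.13
v -1.471 -2.433 0.432
v -2.467 -3.768 1.695
v -1.264 -2.859 0.144
v -2.261 -4.194 1.407
v -0.822 -3.193 0.14
v -1.819 -4.528 1.403
v -0.352 -3.279 0.42
v -1.348 -4.614 1.683
v -0.074 -3.077 0.854
v -1.07 -4.411 2.117
v -0.117 -2.68 1.239
v -1.113 -4.015 2.501
f 2 1 4
f 2 4 3
f 4 1 5
f 4 5 3
f 5 1 6
f 5 6 3
f 6 1 7
f 6 7 3
f 7 1 8
f 7 8 3
f 8 1 9
f 8 9 3
f 9 1 10
f 9 10 3
f 10 1 11
f 10 11 3
f 11 1 2
f 11 2 3
f 12 49 28
f 49 23 52
f 28 52 17
f 49 52 28
f 12 28 24
f 28 17 29
f 24 29 13
f 28 29 24
f 12 24 33
f 24 13 34
f 33 34 19
f 24 34 33
f 12 33 45
f 33 19 48
f 45 48 22
f 33 48 45
f 12 45 49
f 45 22 53
f 49 53 23
f 45 53 49
f 13 29 40
f 29 17 43
f 40 43 21
f 29 43 40
f 17 52 30
f 52 23 51
f 30 51 16
f 52 51 30
f 23 53 50
f 53 22 46
f 50 46 14
f 53 46 50
f 22 48 47
f 48 19 35
f 47 35 18
f 48 35 47
f 19 34 39
f 34 13 36
f 39 36 20
f 34 36 39
f 15 41 27
f 41 21 42
f 27 42 16
f 41 42 27
f 15 27 25
f 27 16 26
f 25 26 14
f 27 26 25
f 15 25 32
f 25 14 31
f 32 31 18
f 25 31 32
f 15 32 37
f 32 18 38
f 37 38 20
f 32 38 37
f 15 37 41
f 37 20 44
f 41 44 21
f 37 44 41
f 16 42 30
f 42 21 43
f 30 43 17
f 42 43 30
f 14 26 50
f 26 16 51
f 50 51 23
f 26 51 50
f 18 31 47
f 31 14 46
f 47 46 22
f 31 46 47
f 20 38 39
f 38 18 35
f 39 35 19
f 38 35 39
f 21 44 40
f 44 20 36
f 40 36 13
f 44 36 40
f 55 54 58
f 55 58 56
f 56 58 59
f 56 59 57
f 58 54 60
f 58 60 59
f 59 60 61
f 59 61 57
f 60 54 62
f 60 62 61
f 61 62 63
f 61 63 57
f 62 54 64
f 62 64 63
f 63 64 65
f 63 65 57
f 64 54 66
f 64 66 65
f 65 66 67
f 65 67 57
f 66 54 68
f 66 68 67
f 67 68 69
f 67 69 57
f 68 54 70
f 68 70 69
f 69 70 71
f 69 71 57
f 70 54 72
f 70 72 71
f 71 72 73
f 71 73 57
f 72 54 55
f 72 55 73
f 73 55 56
f 73 56 57



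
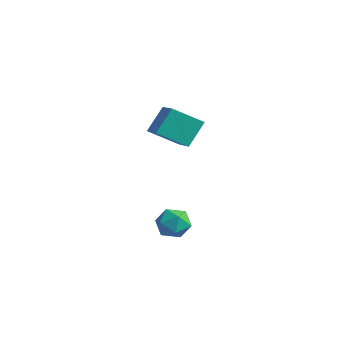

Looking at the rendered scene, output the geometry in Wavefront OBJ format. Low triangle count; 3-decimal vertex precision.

v 3.327 -3.269 2.156
v 3.259 -2.417 3.188
v 2.007 -2.644 1.554
v 1.94 -1.791 2.585
v 4.12 -2.309 1.415
v 4.053 -1.456 2.446
v 2.801 -1.683 0.812
v 2.733 -0.831 1.844
v 4.317 -2.881 -3.335
v 4.602 -3.364 -2.781
v 3.358 -2.556 -2.559
v 3.643 -3.039 -2.005
v 4.035 -2.382 -2.195
v 4.628 -2.583 -2.675
v 3.332 -3.337 -2.665
v 3.925 -3.538 -3.145
v 3.993 -3.646 -2.367
v 4.428 -3.056 -2.076
v 3.532 -2.864 -3.264
v 3.967 -2.274 -2.973
f 2 4 1
f 5 2 1
f 1 4 3
f 3 5 1
f 2 8 4
f 6 2 5
f 6 8 2
f 4 8 3
f 7 5 3
f 3 8 7
f 7 6 5
f 8 6 7
f 9 20 14
f 9 14 10
f 9 10 16
f 9 16 19
f 9 19 20
f 10 14 18
f 14 20 13
f 20 19 11
f 19 16 15
f 16 10 17
f 12 18 13
f 12 13 11
f 12 11 15
f 12 15 17
f 12 17 18
f 13 18 14
f 11 13 20
f 15 11 19
f 17 15 16
f 18 17 10



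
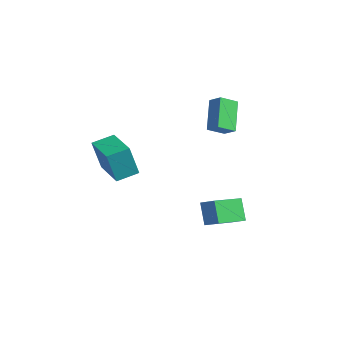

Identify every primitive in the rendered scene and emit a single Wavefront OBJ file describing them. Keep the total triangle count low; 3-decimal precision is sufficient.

v 1.702 1.971 2.444
v 0.573 2.729 3.855
v 1.72 2.963 1.925
v 0.591 3.722 3.336
v 2.429 2.198 2.904
v 1.3 2.957 4.315
v 2.447 3.191 2.385
v 1.318 3.949 3.796
v -0.744 -2.705 -0.211
v -0.791 -3.2 1.612
v -0.653 -1.503 0.117
v -0.7 -1.997 1.941
v 1.3 -2.863 -0.201
v 1.253 -3.357 1.623
v 1.391 -1.66 0.128
v 1.344 -2.155 1.951
v 3.177 1.053 -3.453
v 2.432 1.215 -2.256
v 2.661 2.909 -4.026
v 1.916 3.072 -2.829
v 3.964 1.408 -3.011
v 3.219 1.571 -1.814
v 3.448 3.265 -3.584
v 2.703 3.427 -2.387
f 2 4 1
f 5 2 1
f 1 4 3
f 3 5 1
f 2 8 4
f 6 2 5
f 6 8 2
f 4 8 3
f 7 5 3
f 3 8 7
f 7 6 5
f 8 6 7
f 10 12 9
f 13 10 9
f 9 12 11
f 11 13 9
f 10 16 12
f 14 10 13
f 14 16 10
f 12 16 11
f 15 13 11
f 11 16 15
f 15 14 13
f 16 14 15
f 18 20 17
f 21 18 17
f 17 20 19
f 19 21 17
f 18 24 20
f 22 18 21
f 22 24 18
f 20 24 19
f 23 21 19
f 19 24 23
f 23 22 21
f 24 22 23



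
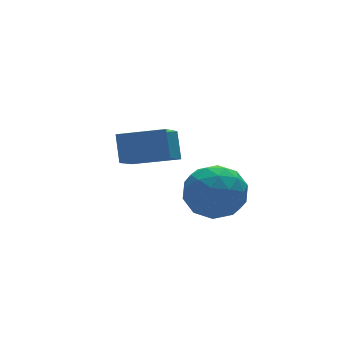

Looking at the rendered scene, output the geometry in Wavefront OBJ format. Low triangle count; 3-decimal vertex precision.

v 1.283 1.46 -0.106
v 1.987 0.588 -0.343
v -0.167 0.432 -0.637
v 0.537 -0.44 -0.874
v 0.367 -0.121 0.213
v 1.263 0.514 0.541
v 0.557 0.506 -1.521
v 1.453 1.141 -1.193
v 1.539 -0.002 -1.218
v 1.421 -0.389 -0.146
v 0.399 1.409 -0.834
v 0.281 1.022 0.238
v 1.762 1.114 -0.178
v 0.058 -0.094 -0.802
v -0.043 0.093 -0.163
v 0.372 -0.419 -0.303
v 1.336 1.07 0.342
v 1.751 0.558 0.202
v 0.798 0.141 0.53
v 0.069 0.462 -1.182
v 0.484 -0.05 -1.322
v 1.448 1.439 -0.677
v 1.863 0.927 -0.817
v 1.022 0.879 -1.51
v 1.913 0.255 -0.832
v 1.061 -0.349 -1.144
v 1.073 0.207 -1.524
v 1.599 0.58 -1.332
v 1.844 0.027 -0.202
v 0.992 -0.577 -0.514
v 0.891 -0.389 0.125
v 1.418 -0.016 0.318
v 1.58 -0.319 -0.716
v 0.828 1.597 -0.466
v -0.024 0.993 -0.778
v 0.402 1.036 -1.298
v 0.929 1.409 -1.105
v 0.759 1.369 0.164
v -0.093 0.765 -0.148
v 0.221 0.44 0.352
v 0.747 0.813 0.544
v 0.24 1.339 -0.264
v -1.16 3.183 0.097
v -0.942 3.834 1.069
v -0.088 4.293 -0.887
v 0.13 4.944 0.085
v 0.19 2.196 0.455
v 0.408 2.847 1.427
v 1.262 3.306 -0.529
v 1.48 3.957 0.443
f 1 38 17
f 38 12 41
f 17 41 6
f 38 41 17
f 1 17 13
f 17 6 18
f 13 18 2
f 17 18 13
f 1 13 22
f 13 2 23
f 22 23 8
f 13 23 22
f 1 22 34
f 22 8 37
f 34 37 11
f 22 37 34
f 1 34 38
f 34 11 42
f 38 42 12
f 34 42 38
f 2 18 29
f 18 6 32
f 29 32 10
f 18 32 29
f 6 41 19
f 41 12 40
f 19 40 5
f 41 40 19
f 12 42 39
f 42 11 35
f 39 35 3
f 42 35 39
f 11 37 36
f 37 8 24
f 36 24 7
f 37 24 36
f 8 23 28
f 23 2 25
f 28 25 9
f 23 25 28
f 4 30 16
f 30 10 31
f 16 31 5
f 30 31 16
f 4 16 14
f 16 5 15
f 14 15 3
f 16 15 14
f 4 14 21
f 14 3 20
f 21 20 7
f 14 20 21
f 4 21 26
f 21 7 27
f 26 27 9
f 21 27 26
f 4 26 30
f 26 9 33
f 30 33 10
f 26 33 30
f 5 31 19
f 31 10 32
f 19 32 6
f 31 32 19
f 3 15 39
f 15 5 40
f 39 40 12
f 15 40 39
f 7 20 36
f 20 3 35
f 36 35 11
f 20 35 36
f 9 27 28
f 27 7 24
f 28 24 8
f 27 24 28
f 10 33 29
f 33 9 25
f 29 25 2
f 33 25 29
f 44 46 43
f 47 44 43
f 43 46 45
f 45 47 43
f 44 50 46
f 48 44 47
f 48 50 44
f 46 50 45
f 49 47 45
f 45 50 49
f 49 48 47
f 50 48 49



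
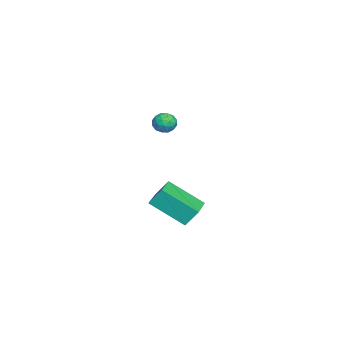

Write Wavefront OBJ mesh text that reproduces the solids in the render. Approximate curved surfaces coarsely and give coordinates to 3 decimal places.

v 1.583 -2.798 -1.485
v 1.511 -2.22 -0.672
v 1.803 -1.145 -2.642
v 1.73 -0.567 -1.83
v 3.17 -2.873 -1.29
v 3.097 -2.295 -0.478
v 3.389 -1.22 -2.448
v 3.317 -0.642 -1.635
v -3.67 -2.733 0.325
v -3.18 -2.784 0.735
v -4.14 -3.536 0.785
v -3.65 -3.587 1.195
v -4.044 -3.082 1.228
v -3.753 -2.586 0.943
v -3.567 -3.734 0.577
v -3.276 -3.238 0.292
v -3.116 -3.403 0.891
v -3.411 -3 1.293
v -3.909 -3.32 0.227
v -4.204 -2.917 0.629
v -3.384 -2.688 0.49
v -3.936 -3.632 1.03
v -4.168 -3.335 1.049
v -3.88 -3.365 1.291
v -3.721 -2.571 0.612
v -3.433 -2.602 0.853
v -3.94 -2.777 1.143
v -3.887 -3.718 0.667
v -3.599 -3.749 0.908
v -3.44 -2.955 0.229
v -3.152 -2.985 0.471
v -3.38 -3.543 0.377
v -3.058 -3.082 0.823
v -3.335 -3.554 1.093
v -3.286 -3.641 0.729
v -3.115 -3.349 0.562
v -3.232 -2.845 1.059
v -3.508 -3.317 1.329
v -3.739 -3.02 1.348
v -3.568 -2.729 1.181
v -3.194 -3.209 1.151
v -3.812 -3.003 0.191
v -4.088 -3.475 0.461
v -3.752 -3.591 0.339
v -3.581 -3.3 0.172
v -3.985 -2.766 0.427
v -4.262 -3.238 0.697
v -4.205 -2.971 0.958
v -4.034 -2.679 0.791
v -4.126 -3.111 0.369
f 2 4 1
f 5 2 1
f 1 4 3
f 3 5 1
f 2 8 4
f 6 2 5
f 6 8 2
f 4 8 3
f 7 5 3
f 3 8 7
f 7 6 5
f 8 6 7
f 9 46 25
f 46 20 49
f 25 49 14
f 46 49 25
f 9 25 21
f 25 14 26
f 21 26 10
f 25 26 21
f 9 21 30
f 21 10 31
f 30 31 16
f 21 31 30
f 9 30 42
f 30 16 45
f 42 45 19
f 30 45 42
f 9 42 46
f 42 19 50
f 46 50 20
f 42 50 46
f 10 26 37
f 26 14 40
f 37 40 18
f 26 40 37
f 14 49 27
f 49 20 48
f 27 48 13
f 49 48 27
f 20 50 47
f 50 19 43
f 47 43 11
f 50 43 47
f 19 45 44
f 45 16 32
f 44 32 15
f 45 32 44
f 16 31 36
f 31 10 33
f 36 33 17
f 31 33 36
f 12 38 24
f 38 18 39
f 24 39 13
f 38 39 24
f 12 24 22
f 24 13 23
f 22 23 11
f 24 23 22
f 12 22 29
f 22 11 28
f 29 28 15
f 22 28 29
f 12 29 34
f 29 15 35
f 34 35 17
f 29 35 34
f 12 34 38
f 34 17 41
f 38 41 18
f 34 41 38
f 13 39 27
f 39 18 40
f 27 40 14
f 39 40 27
f 11 23 47
f 23 13 48
f 47 48 20
f 23 48 47
f 15 28 44
f 28 11 43
f 44 43 19
f 28 43 44
f 17 35 36
f 35 15 32
f 36 32 16
f 35 32 36
f 18 41 37
f 41 17 33
f 37 33 10
f 41 33 37



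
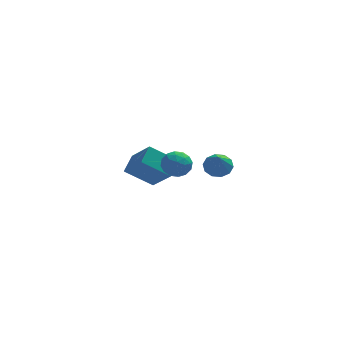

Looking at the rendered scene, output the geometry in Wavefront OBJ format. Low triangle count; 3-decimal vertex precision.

v 3.901 -3.35 2.296
v 4.279 -2.841 2.697
v 3.779 -4.13 3.404
v 3.828 -2.736 2.721
v 3.405 -2.866 2.583
v 3.171 -3.18 2.336
v 3.216 -3.56 2.073
v 3.522 -3.859 1.896
v 3.973 -3.964 1.872
v 4.396 -3.834 2.009
v 4.63 -3.519 2.257
v 4.585 -3.14 2.519
v 1.419 3.148 -3.226
v -0.091 3.4 -2.187
v 1.954 4.112 -2.681
v 0.444 4.364 -1.642
v 2.216 1.876 -1.758
v 0.706 2.128 -0.719
v 2.751 2.84 -1.213
v 1.241 3.092 -0.174
v 1.579 -2.547 2.146
v 2.236 -2.513 2.636
v 1.544 -3.867 2.284
v 2.201 -3.833 2.774
v 1.483 -3.532 3.03
v 1.504 -2.717 2.945
v 2.276 -3.663 1.975
v 2.297 -2.848 1.89
v 2.667 -3.203 2.53
v 2.176 -3.122 3.182
v 1.604 -3.258 1.738
v 1.113 -3.177 2.39
v 1.91 -2.414 2.379
v 1.87 -3.966 2.541
v 1.447 -3.789 2.692
v 1.834 -3.769 2.98
v 1.48 -2.534 2.561
v 1.866 -2.514 2.849
v 1.423 -3.113 3.08
v 1.914 -3.866 2.071
v 2.3 -3.846 2.359
v 1.946 -2.611 1.94
v 2.333 -2.591 2.228
v 2.357 -3.267 1.84
v 2.55 -2.8 2.605
v 2.53 -3.575 2.686
v 2.574 -3.476 2.216
v 2.586 -2.996 2.166
v 2.261 -2.752 2.988
v 2.241 -3.528 3.069
v 1.819 -3.351 3.22
v 1.831 -2.872 3.17
v 2.515 -3.157 2.926
v 1.539 -2.852 1.851
v 1.519 -3.628 1.932
v 1.949 -3.508 1.75
v 1.961 -3.029 1.7
v 1.25 -2.805 2.234
v 1.23 -3.58 2.315
v 1.194 -3.384 2.754
v 1.206 -2.904 2.704
v 1.265 -3.223 1.994
f 2 1 4
f 2 4 3
f 4 1 5
f 4 5 3
f 5 1 6
f 5 6 3
f 6 1 7
f 6 7 3
f 7 1 8
f 7 8 3
f 8 1 9
f 8 9 3
f 9 1 10
f 9 10 3
f 10 1 11
f 10 11 3
f 11 1 12
f 11 12 3
f 12 1 2
f 12 2 3
f 14 16 13
f 17 14 13
f 13 16 15
f 15 17 13
f 14 20 16
f 18 14 17
f 18 20 14
f 16 20 15
f 19 17 15
f 15 20 19
f 19 18 17
f 20 18 19
f 21 58 37
f 58 32 61
f 37 61 26
f 58 61 37
f 21 37 33
f 37 26 38
f 33 38 22
f 37 38 33
f 21 33 42
f 33 22 43
f 42 43 28
f 33 43 42
f 21 42 54
f 42 28 57
f 54 57 31
f 42 57 54
f 21 54 58
f 54 31 62
f 58 62 32
f 54 62 58
f 22 38 49
f 38 26 52
f 49 52 30
f 38 52 49
f 26 61 39
f 61 32 60
f 39 60 25
f 61 60 39
f 32 62 59
f 62 31 55
f 59 55 23
f 62 55 59
f 31 57 56
f 57 28 44
f 56 44 27
f 57 44 56
f 28 43 48
f 43 22 45
f 48 45 29
f 43 45 48
f 24 50 36
f 50 30 51
f 36 51 25
f 50 51 36
f 24 36 34
f 36 25 35
f 34 35 23
f 36 35 34
f 24 34 41
f 34 23 40
f 41 40 27
f 34 40 41
f 24 41 46
f 41 27 47
f 46 47 29
f 41 47 46
f 24 46 50
f 46 29 53
f 50 53 30
f 46 53 50
f 25 51 39
f 51 30 52
f 39 52 26
f 51 52 39
f 23 35 59
f 35 25 60
f 59 60 32
f 35 60 59
f 27 40 56
f 40 23 55
f 56 55 31
f 40 55 56
f 29 47 48
f 47 27 44
f 48 44 28
f 47 44 48
f 30 53 49
f 53 29 45
f 49 45 22
f 53 45 49



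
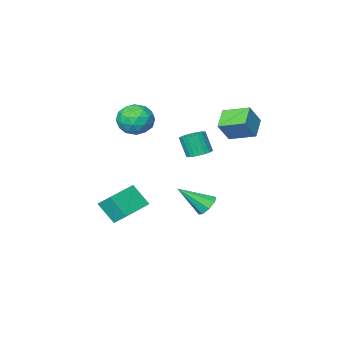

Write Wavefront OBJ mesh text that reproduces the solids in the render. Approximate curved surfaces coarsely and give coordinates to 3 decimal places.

v 0.245 -3.141 4.061
v 0.968 -2.252 4.085
v 1.512 -4.148 3.155
v 2.235 -3.259 3.179
v 1.972 -3.81 4.149
v 1.189 -3.188 4.709
v 1.291 -3.212 2.531
v 0.508 -2.59 3.091
v 1.615 -2.296 3.139
v 2.035 -2.665 4.139
v 0.445 -3.735 3.101
v 0.865 -4.104 4.101
v 0.495 -2.608 4.152
v 1.985 -3.792 3.088
v 1.83 -4.115 3.658
v 2.255 -3.593 3.672
v 0.625 -3.158 4.519
v 1.05 -2.636 4.533
v 1.64 -3.551 4.571
v 1.43 -3.764 2.707
v 1.855 -3.242 2.721
v 0.225 -2.807 3.568
v 0.65 -2.285 3.582
v 0.84 -2.849 2.669
v 1.3 -2.112 3.611
v 2.045 -2.703 3.079
v 1.49 -2.676 2.698
v 1.03 -2.31 3.026
v 1.547 -2.329 4.198
v 2.292 -2.92 3.666
v 2.138 -3.244 4.236
v 1.677 -2.879 4.565
v 1.928 -2.355 3.643
v 0.188 -3.48 3.574
v 0.933 -4.071 3.042
v 0.803 -3.521 2.675
v 0.342 -3.156 3.004
v 0.435 -3.697 4.161
v 1.18 -4.288 3.629
v 1.45 -4.09 4.214
v 0.99 -3.724 4.542
v 0.552 -4.045 3.597
v -3.343 -0.354 3.324
v -4.241 0.953 3.814
v -2.456 0.513 2.634
v -3.353 1.821 3.124
v -2.527 -0.241 4.516
v -3.424 1.067 5.006
v -1.639 0.627 3.826
v -2.537 1.934 4.316
v -2.667 -1.905 -3.581
v -2.164 -2.022 -4.192
v -1.253 -2.835 -2.239
v -2.074 -1.484 -3.914
v -2.331 -1.193 -3.441
v -2.785 -1.318 -3.05
v -3.17 -1.788 -2.97
v -3.26 -2.326 -3.248
v -3.003 -2.618 -3.721
v -2.549 -2.492 -4.112
v 2.068 -3.457 -1.878
v 1.778 -2.605 -1.099
v 1.6 -2.516 -3.083
v 1.309 -1.664 -2.305
v 3.991 -2.676 -2.015
v 3.7 -1.824 -1.237
v 3.522 -1.735 -3.221
v 3.232 -0.883 -2.442
v -2.321 -2.206 0.521
v -1.869 -2.763 0.241
v -1.707 -3.292 1.56
v -2.159 -2.734 1.839
v -1.668 -2.549 0.302
v -1.505 -3.078 1.621
v -1.565 -2.283 0.397
v -1.403 -2.812 1.715
v -1.578 -2.005 0.51
v -1.416 -2.534 1.828
v -1.704 -1.757 0.624
v -1.541 -2.286 1.943
v -1.924 -1.578 0.723
v -1.761 -2.107 2.042
v -2.204 -1.494 0.791
v -2.042 -2.023 2.11
v -2.502 -1.519 0.818
v -2.34 -2.048 2.137
v -2.773 -1.648 0.8
v -2.611 -2.177 2.119
v -2.975 -1.862 0.739
v -2.812 -2.391 2.058
v -3.077 -2.128 0.645
v -2.915 -2.657 1.963
v -3.064 -2.406 0.532
v -2.902 -2.935 1.85
v -2.939 -2.654 0.417
v -2.776 -3.183 1.736
v -2.719 -2.833 0.318
v -2.556 -3.362 1.637
v -2.438 -2.917 0.25
v -2.276 -3.446 1.569
v -2.14 -2.892 0.223
v -1.978 -3.421 1.542
f 1 38 17
f 38 12 41
f 17 41 6
f 38 41 17
f 1 17 13
f 17 6 18
f 13 18 2
f 17 18 13
f 1 13 22
f 13 2 23
f 22 23 8
f 13 23 22
f 1 22 34
f 22 8 37
f 34 37 11
f 22 37 34
f 1 34 38
f 34 11 42
f 38 42 12
f 34 42 38
f 2 18 29
f 18 6 32
f 29 32 10
f 18 32 29
f 6 41 19
f 41 12 40
f 19 40 5
f 41 40 19
f 12 42 39
f 42 11 35
f 39 35 3
f 42 35 39
f 11 37 36
f 37 8 24
f 36 24 7
f 37 24 36
f 8 23 28
f 23 2 25
f 28 25 9
f 23 25 28
f 4 30 16
f 30 10 31
f 16 31 5
f 30 31 16
f 4 16 14
f 16 5 15
f 14 15 3
f 16 15 14
f 4 14 21
f 14 3 20
f 21 20 7
f 14 20 21
f 4 21 26
f 21 7 27
f 26 27 9
f 21 27 26
f 4 26 30
f 26 9 33
f 30 33 10
f 26 33 30
f 5 31 19
f 31 10 32
f 19 32 6
f 31 32 19
f 3 15 39
f 15 5 40
f 39 40 12
f 15 40 39
f 7 20 36
f 20 3 35
f 36 35 11
f 20 35 36
f 9 27 28
f 27 7 24
f 28 24 8
f 27 24 28
f 10 33 29
f 33 9 25
f 29 25 2
f 33 25 29
f 44 46 43
f 47 44 43
f 43 46 45
f 45 47 43
f 44 50 46
f 48 44 47
f 48 50 44
f 46 50 45
f 49 47 45
f 45 50 49
f 49 48 47
f 50 48 49
f 52 51 54
f 52 54 53
f 54 51 55
f 54 55 53
f 55 51 56
f 55 56 53
f 56 51 57
f 56 57 53
f 57 51 58
f 57 58 53
f 58 51 59
f 58 59 53
f 59 51 60
f 59 60 53
f 60 51 52
f 60 52 53
f 62 64 61
f 65 62 61
f 61 64 63
f 63 65 61
f 62 68 64
f 66 62 65
f 66 68 62
f 64 68 63
f 67 65 63
f 63 68 67
f 67 66 65
f 68 66 67
f 70 69 73
f 70 73 71
f 71 73 74
f 71 74 72
f 73 69 75
f 73 75 74
f 74 75 76
f 74 76 72
f 75 69 77
f 75 77 76
f 76 77 78
f 76 78 72
f 77 69 79
f 77 79 78
f 78 79 80
f 78 80 72
f 79 69 81
f 79 81 80
f 80 81 82
f 80 82 72
f 81 69 83
f 81 83 82
f 82 83 84
f 82 84 72
f 83 69 85
f 83 85 84
f 84 85 86
f 84 86 72
f 85 69 87
f 85 87 86
f 86 87 88
f 86 88 72
f 87 69 89
f 87 89 88
f 88 89 90
f 88 90 72
f 89 69 91
f 89 91 90
f 90 91 92
f 90 92 72
f 91 69 93
f 91 93 92
f 92 93 94
f 92 94 72
f 93 69 95
f 93 95 94
f 94 95 96
f 94 96 72
f 95 69 97
f 95 97 96
f 96 97 98
f 96 98 72
f 97 69 99
f 97 99 98
f 98 99 100
f 98 100 72
f 99 69 101
f 99 101 100
f 100 101 102
f 100 102 72
f 101 69 70
f 101 70 102
f 102 70 71
f 102 71 72



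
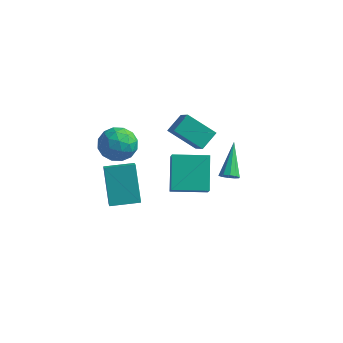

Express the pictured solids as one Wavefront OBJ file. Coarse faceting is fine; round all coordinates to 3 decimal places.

v -2.244 0.613 1.381
v -1.627 -0.153 1.687
v -3.273 0.293 2.653
v -2.656 -0.473 2.959
v -2.343 0.505 3.042
v -1.707 0.703 2.255
v -3.193 -0.563 2.085
v -2.557 -0.365 1.298
v -2.213 -0.88 2.122
v -1.688 -0.219 2.714
v -3.212 0.359 1.626
v -2.687 1.02 2.218
v -1.845 0.258 1.422
v -3.055 -0.118 2.918
v -2.871 0.457 2.966
v -2.508 0.007 3.146
v -1.892 0.762 1.756
v -1.529 0.312 1.936
v -1.95 0.698 2.732
v -3.371 -0.172 2.404
v -3.008 -0.622 2.584
v -2.392 0.133 1.194
v -2.029 -0.317 1.374
v -2.95 -0.558 1.608
v -1.827 -0.619 1.858
v -2.431 -0.808 2.606
v -2.747 -0.861 2.092
v -2.374 -0.744 1.63
v -1.518 -0.231 2.206
v -2.123 -0.419 2.953
v -1.939 0.156 3.002
v -1.565 0.272 2.54
v -1.863 -0.658 2.461
v -2.777 0.559 1.387
v -3.382 0.371 2.134
v -3.335 -0.132 1.8
v -2.961 -0.016 1.338
v -2.469 0.948 1.734
v -3.073 0.759 2.482
v -2.526 0.884 2.71
v -2.153 1.001 2.248
v -3.037 0.798 1.879
v 2.803 1.315 0.69
v 3.211 1.577 0.501
v 2.377 2.845 1.89
v 2.955 1.648 0.32
v 2.641 1.592 0.28
v 2.389 1.43 0.397
v 2.295 1.225 0.625
v 2.395 1.054 0.878
v 2.651 0.983 1.06
v 2.965 1.039 1.1
v 3.217 1.201 0.983
v 3.311 1.406 0.755
v -1.15 3.09 -3.758
v -0.77 2.468 -2.907
v -1.789 4.549 -2.405
v -1.409 3.927 -1.554
v 0.549 3.953 -3.886
v 0.929 3.331 -3.035
v -0.09 5.412 -2.533
v 0.29 4.79 -1.682
v -1.634 -2.49 -0.059
v -2.415 -1.446 1.625
v -1.994 -1.883 -0.602
v -2.775 -0.839 1.082
v -0.385 -1.681 0.018
v -1.166 -0.637 1.702
v -0.745 -1.074 -0.525
v -1.526 -0.03 1.159
v 0.763 1.954 1.505
v -0.679 1.847 2.418
v 1.06 2.856 2.079
v -0.382 2.749 2.992
v 1.602 0.911 2.708
v 0.16 0.804 3.621
v 1.899 1.813 3.282
v 0.457 1.706 4.195
f 1 38 17
f 38 12 41
f 17 41 6
f 38 41 17
f 1 17 13
f 17 6 18
f 13 18 2
f 17 18 13
f 1 13 22
f 13 2 23
f 22 23 8
f 13 23 22
f 1 22 34
f 22 8 37
f 34 37 11
f 22 37 34
f 1 34 38
f 34 11 42
f 38 42 12
f 34 42 38
f 2 18 29
f 18 6 32
f 29 32 10
f 18 32 29
f 6 41 19
f 41 12 40
f 19 40 5
f 41 40 19
f 12 42 39
f 42 11 35
f 39 35 3
f 42 35 39
f 11 37 36
f 37 8 24
f 36 24 7
f 37 24 36
f 8 23 28
f 23 2 25
f 28 25 9
f 23 25 28
f 4 30 16
f 30 10 31
f 16 31 5
f 30 31 16
f 4 16 14
f 16 5 15
f 14 15 3
f 16 15 14
f 4 14 21
f 14 3 20
f 21 20 7
f 14 20 21
f 4 21 26
f 21 7 27
f 26 27 9
f 21 27 26
f 4 26 30
f 26 9 33
f 30 33 10
f 26 33 30
f 5 31 19
f 31 10 32
f 19 32 6
f 31 32 19
f 3 15 39
f 15 5 40
f 39 40 12
f 15 40 39
f 7 20 36
f 20 3 35
f 36 35 11
f 20 35 36
f 9 27 28
f 27 7 24
f 28 24 8
f 27 24 28
f 10 33 29
f 33 9 25
f 29 25 2
f 33 25 29
f 44 43 46
f 44 46 45
f 46 43 47
f 46 47 45
f 47 43 48
f 47 48 45
f 48 43 49
f 48 49 45
f 49 43 50
f 49 50 45
f 50 43 51
f 50 51 45
f 51 43 52
f 51 52 45
f 52 43 53
f 52 53 45
f 53 43 54
f 53 54 45
f 54 43 44
f 54 44 45
f 56 58 55
f 59 56 55
f 55 58 57
f 57 59 55
f 56 62 58
f 60 56 59
f 60 62 56
f 58 62 57
f 61 59 57
f 57 62 61
f 61 60 59
f 62 60 61
f 64 66 63
f 67 64 63
f 63 66 65
f 65 67 63
f 64 70 66
f 68 64 67
f 68 70 64
f 66 70 65
f 69 67 65
f 65 70 69
f 69 68 67
f 70 68 69
f 72 74 71
f 75 72 71
f 71 74 73
f 73 75 71
f 72 78 74
f 76 72 75
f 76 78 72
f 74 78 73
f 77 75 73
f 73 78 77
f 77 76 75
f 78 76 77



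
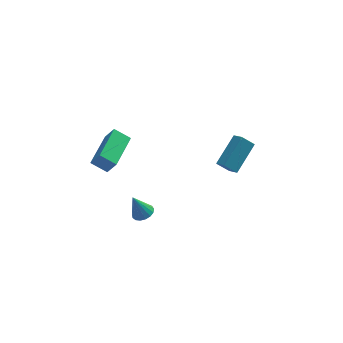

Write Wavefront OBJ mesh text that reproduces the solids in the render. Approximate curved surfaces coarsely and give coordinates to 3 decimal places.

v 2.025 1.357 -2.14
v 3.224 2.556 -1.196
v 1.764 1.976 -2.593
v 2.962 3.174 -1.649
v 2.678 1.186 -2.751
v 3.876 2.384 -1.807
v 2.416 1.804 -3.204
v 3.615 3.003 -2.26
v -3.887 2.102 -2.169
v -4.666 2.534 -1.652
v -2.802 3.907 -2.042
v -3.581 4.339 -1.526
v -3.459 1.781 -1.254
v -4.238 2.213 -0.738
v -2.374 3.586 -1.128
v -3.153 4.018 -0.611
v -2.52 -0.264 -3.431
v -2.045 -0.557 -3.211
v -3 -0.096 -2.169
v -1.96 -0.282 -3.215
v -2.004 -0.004 -3.269
v -2.166 0.216 -3.359
v -2.409 0.325 -3.466
v -2.677 0.3 -3.565
v -2.91 0.145 -3.633
v -3.053 -0.103 -3.655
v -3.074 -0.388 -3.625
v -2.968 -0.644 -3.551
v -2.759 -0.813 -3.449
v -2.496 -0.857 -3.343
v -2.238 -0.764 -3.257
f 2 4 1
f 5 2 1
f 1 4 3
f 3 5 1
f 2 8 4
f 6 2 5
f 6 8 2
f 4 8 3
f 7 5 3
f 3 8 7
f 7 6 5
f 8 6 7
f 10 12 9
f 13 10 9
f 9 12 11
f 11 13 9
f 10 16 12
f 14 10 13
f 14 16 10
f 12 16 11
f 15 13 11
f 11 16 15
f 15 14 13
f 16 14 15
f 18 17 20
f 18 20 19
f 20 17 21
f 20 21 19
f 21 17 22
f 21 22 19
f 22 17 23
f 22 23 19
f 23 17 24
f 23 24 19
f 24 17 25
f 24 25 19
f 25 17 26
f 25 26 19
f 26 17 27
f 26 27 19
f 27 17 28
f 27 28 19
f 28 17 29
f 28 29 19
f 29 17 30
f 29 30 19
f 30 17 31
f 30 31 19
f 31 17 18
f 31 18 19



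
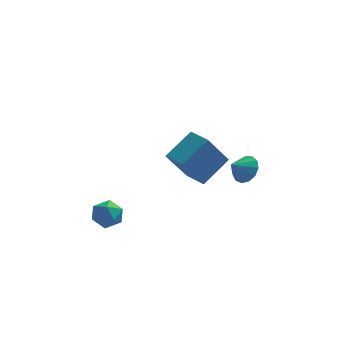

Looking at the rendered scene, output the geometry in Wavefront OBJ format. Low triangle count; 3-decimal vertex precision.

v 3.573 4.044 -2.428
v 4.049 3.305 -2.392
v 2.827 3.596 -1.772
v 4.206 3.591 -2.018
v 4.162 4.021 -1.775
v 3.931 4.458 -1.739
v 3.586 4.764 -1.921
v 3.237 4.841 -2.265
v 2.994 4.666 -2.66
v 2.936 4.293 -2.982
v 3.079 3.841 -3.128
v 3.38 3.454 -3.051
v 3.741 3.254 -2.777
v 1.479 -1.462 0.26
v 0.482 -2.124 2.07
v 0.68 -0.478 0.18
v -0.317 -1.14 1.989
v 2.657 -0.42 1.291
v 1.66 -1.082 3.1
v 1.858 0.564 1.21
v 0.861 -0.098 3.02
v -3.566 1.099 -3.314
v -2.678 1.007 -3.365
v -3.702 -0.327 -3.115
v -2.814 -0.419 -3.166
v -3.181 -0.006 -2.464
v -3.097 0.875 -2.586
v -3.283 -0.195 -3.894
v -3.199 0.686 -4.016
v -2.503 0.207 -3.723
v -2.441 0.324 -2.839
v -3.939 0.356 -3.641
v -3.877 0.473 -2.757
f 2 1 4
f 2 4 3
f 4 1 5
f 4 5 3
f 5 1 6
f 5 6 3
f 6 1 7
f 6 7 3
f 7 1 8
f 7 8 3
f 8 1 9
f 8 9 3
f 9 1 10
f 9 10 3
f 10 1 11
f 10 11 3
f 11 1 12
f 11 12 3
f 12 1 13
f 12 13 3
f 13 1 2
f 13 2 3
f 15 17 14
f 18 15 14
f 14 17 16
f 16 18 14
f 15 21 17
f 19 15 18
f 19 21 15
f 17 21 16
f 20 18 16
f 16 21 20
f 20 19 18
f 21 19 20
f 22 33 27
f 22 27 23
f 22 23 29
f 22 29 32
f 22 32 33
f 23 27 31
f 27 33 26
f 33 32 24
f 32 29 28
f 29 23 30
f 25 31 26
f 25 26 24
f 25 24 28
f 25 28 30
f 25 30 31
f 26 31 27
f 24 26 33
f 28 24 32
f 30 28 29
f 31 30 23



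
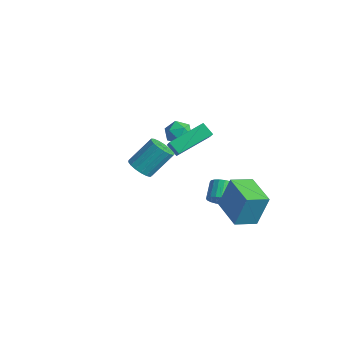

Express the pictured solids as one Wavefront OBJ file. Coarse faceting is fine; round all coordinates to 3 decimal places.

v 0.887 3.064 -3.118
v 1.403 3.125 -2.649
v 0.75 3.776 -2.013
v 0.233 3.716 -2.482
v 1.455 3.35 -2.826
v 0.802 4.001 -2.19
v 1.409 3.526 -3.053
v 0.756 4.177 -2.418
v 1.273 3.622 -3.292
v 0.62 4.273 -2.656
v 1.07 3.621 -3.5
v 0.417 4.273 -2.865
v 0.835 3.525 -3.643
v 0.182 4.176 -3.007
v 0.609 3.349 -3.694
v -0.044 4 -3.059
v 0.431 3.123 -3.646
v -0.222 3.774 -3.011
v 0.332 2.888 -3.507
v -0.321 3.539 -2.871
v 0.329 2.683 -3.3
v -0.324 3.334 -2.665
v 0.422 2.544 -3.062
v -0.231 3.195 -2.426
v 0.595 2.495 -2.833
v -0.058 3.146 -2.198
v 0.819 2.544 -2.654
v 0.166 3.196 -2.019
v 1.055 2.684 -2.555
v 0.402 3.335 -1.919
v 1.261 2.889 -2.553
v 0.608 3.54 -1.918
v 2.739 -2.627 2.723
v 3.367 -2.458 2.463
v 3.569 -1.344 3.677
v 2.941 -1.513 3.937
v 3.156 -2.249 2.307
v 3.359 -1.135 3.521
v 2.85 -2.127 2.246
v 3.053 -1.013 3.46
v 2.519 -2.119 2.294
v 2.721 -1.006 3.508
v 2.238 -2.228 2.44
v 2.44 -1.114 3.655
v 2.072 -2.428 2.652
v 2.274 -1.314 3.866
v 2.058 -2.674 2.879
v 2.26 -1.56 4.093
v 2.201 -2.908 3.071
v 2.403 -1.795 4.285
v 2.467 -3.079 3.183
v 2.669 -1.965 4.397
v 2.795 -3.146 3.19
v 2.997 -2.032 4.404
v 3.11 -3.094 3.089
v 3.312 -1.98 4.303
v 3.341 -2.935 2.905
v 3.543 -1.821 4.119
v 3.433 -2.705 2.679
v 3.635 -1.591 3.893
v -1.447 1.423 0.285
v -1.278 3.267 1.116
v -0.852 1.608 -0.247
v -0.682 3.452 0.584
v -0.138 0.748 1.516
v 0.032 2.592 2.347
v 0.458 0.933 0.984
v 0.627 2.777 1.815
v -2.277 3.256 0.622
v -1.816 2.676 0.86
v -2.724 2.524 -0.3
v -2.263 1.944 -0.062
v -2.864 2.169 0.378
v -2.587 2.621 0.948
v -1.953 2.579 -0.388
v -1.676 3.031 0.182
v -1.616 2.257 0.235
v -2.179 2.004 0.709
v -2.361 3.196 -0.149
v -2.924 2.943 0.325
v 2.257 2.051 -2.039
v 2.53 2.552 -0.268
v 2.39 3.27 -2.405
v 2.664 3.771 -0.635
v 4.076 1.789 -2.245
v 4.35 2.29 -0.475
v 4.21 3.008 -2.612
v 4.483 3.509 -0.841
f 2 1 5
f 2 5 3
f 3 5 6
f 3 6 4
f 5 1 7
f 5 7 6
f 6 7 8
f 6 8 4
f 7 1 9
f 7 9 8
f 8 9 10
f 8 10 4
f 9 1 11
f 9 11 10
f 10 11 12
f 10 12 4
f 11 1 13
f 11 13 12
f 12 13 14
f 12 14 4
f 13 1 15
f 13 15 14
f 14 15 16
f 14 16 4
f 15 1 17
f 15 17 16
f 16 17 18
f 16 18 4
f 17 1 19
f 17 19 18
f 18 19 20
f 18 20 4
f 19 1 21
f 19 21 20
f 20 21 22
f 20 22 4
f 21 1 23
f 21 23 22
f 22 23 24
f 22 24 4
f 23 1 25
f 23 25 24
f 24 25 26
f 24 26 4
f 25 1 27
f 25 27 26
f 26 27 28
f 26 28 4
f 27 1 29
f 27 29 28
f 28 29 30
f 28 30 4
f 29 1 31
f 29 31 30
f 30 31 32
f 30 32 4
f 31 1 2
f 31 2 32
f 32 2 3
f 32 3 4
f 34 33 37
f 34 37 35
f 35 37 38
f 35 38 36
f 37 33 39
f 37 39 38
f 38 39 40
f 38 40 36
f 39 33 41
f 39 41 40
f 40 41 42
f 40 42 36
f 41 33 43
f 41 43 42
f 42 43 44
f 42 44 36
f 43 33 45
f 43 45 44
f 44 45 46
f 44 46 36
f 45 33 47
f 45 47 46
f 46 47 48
f 46 48 36
f 47 33 49
f 47 49 48
f 48 49 50
f 48 50 36
f 49 33 51
f 49 51 50
f 50 51 52
f 50 52 36
f 51 33 53
f 51 53 52
f 52 53 54
f 52 54 36
f 53 33 55
f 53 55 54
f 54 55 56
f 54 56 36
f 55 33 57
f 55 57 56
f 56 57 58
f 56 58 36
f 57 33 59
f 57 59 58
f 58 59 60
f 58 60 36
f 59 33 34
f 59 34 60
f 60 34 35
f 60 35 36
f 62 64 61
f 65 62 61
f 61 64 63
f 63 65 61
f 62 68 64
f 66 62 65
f 66 68 62
f 64 68 63
f 67 65 63
f 63 68 67
f 67 66 65
f 68 66 67
f 69 80 74
f 69 74 70
f 69 70 76
f 69 76 79
f 69 79 80
f 70 74 78
f 74 80 73
f 80 79 71
f 79 76 75
f 76 70 77
f 72 78 73
f 72 73 71
f 72 71 75
f 72 75 77
f 72 77 78
f 73 78 74
f 71 73 80
f 75 71 79
f 77 75 76
f 78 77 70
f 82 84 81
f 85 82 81
f 81 84 83
f 83 85 81
f 82 88 84
f 86 82 85
f 86 88 82
f 84 88 83
f 87 85 83
f 83 88 87
f 87 86 85
f 88 86 87

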